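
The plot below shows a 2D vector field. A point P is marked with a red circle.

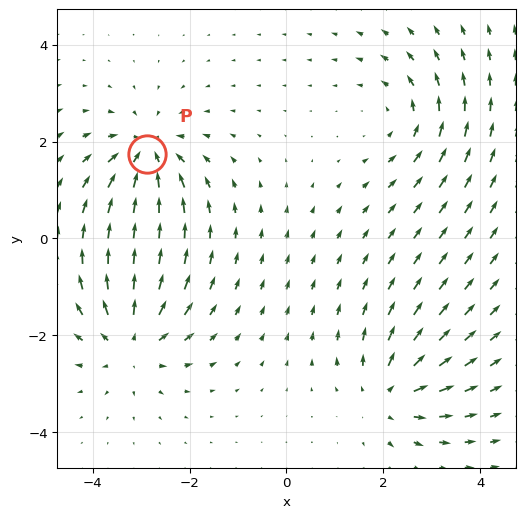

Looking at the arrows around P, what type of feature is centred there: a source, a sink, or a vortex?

sink

At P (-2.9, 1.7) the arrows converge inward. Divergence about -6, curl ≈0 — negative divergence with near-zero curl is a sink.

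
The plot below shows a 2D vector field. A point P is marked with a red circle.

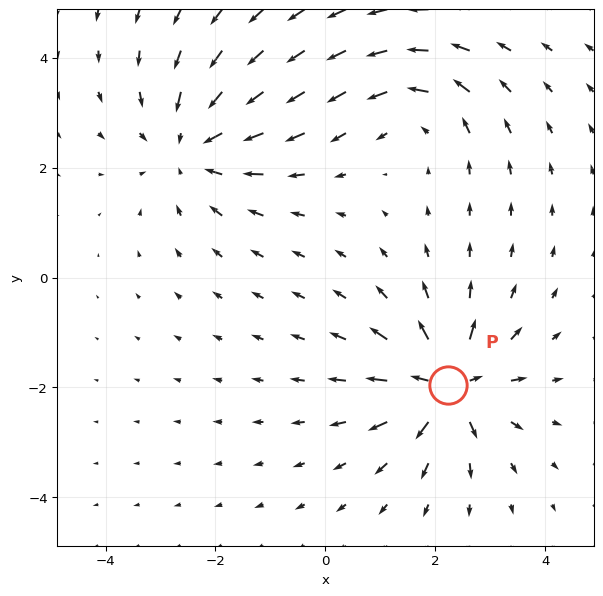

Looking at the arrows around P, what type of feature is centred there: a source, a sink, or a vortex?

At P (2.2, -2.0) the arrows spread outward. Divergence about +6, curl ≈0 — positive divergence with near-zero curl is a source.

source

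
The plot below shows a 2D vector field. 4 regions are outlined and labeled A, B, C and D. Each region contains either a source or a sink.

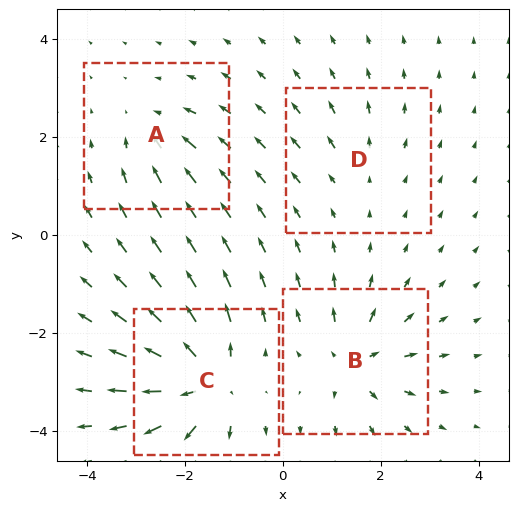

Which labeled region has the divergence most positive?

Divergence at each region's feature centre — A: about -4, B: about +6, C: about +9, D: about +3. Region C is most positive.

C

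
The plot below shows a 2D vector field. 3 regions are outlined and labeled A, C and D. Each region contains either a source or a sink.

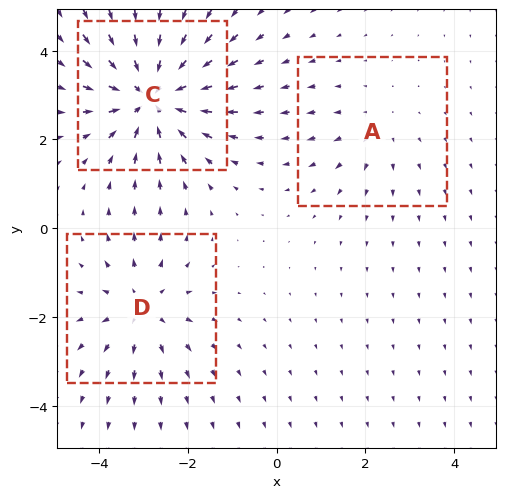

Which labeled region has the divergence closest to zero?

Divergence at each region's feature centre — A: about +2, C: about -5, D: about +3. Region A is closest to zero.

A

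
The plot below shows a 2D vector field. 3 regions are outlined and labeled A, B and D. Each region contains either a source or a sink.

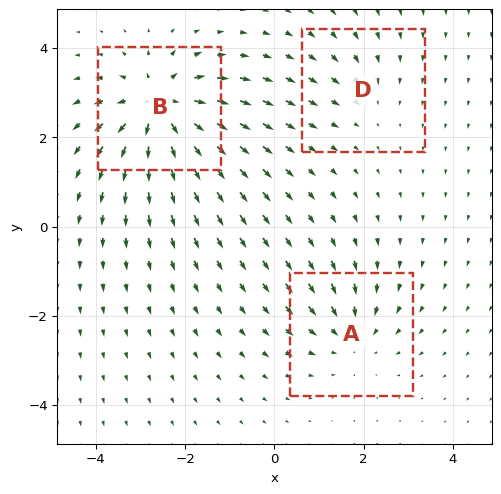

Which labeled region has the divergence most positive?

B

Divergence at each region's feature centre — A: about -3, B: about +5, D: about -2. Region B is most positive.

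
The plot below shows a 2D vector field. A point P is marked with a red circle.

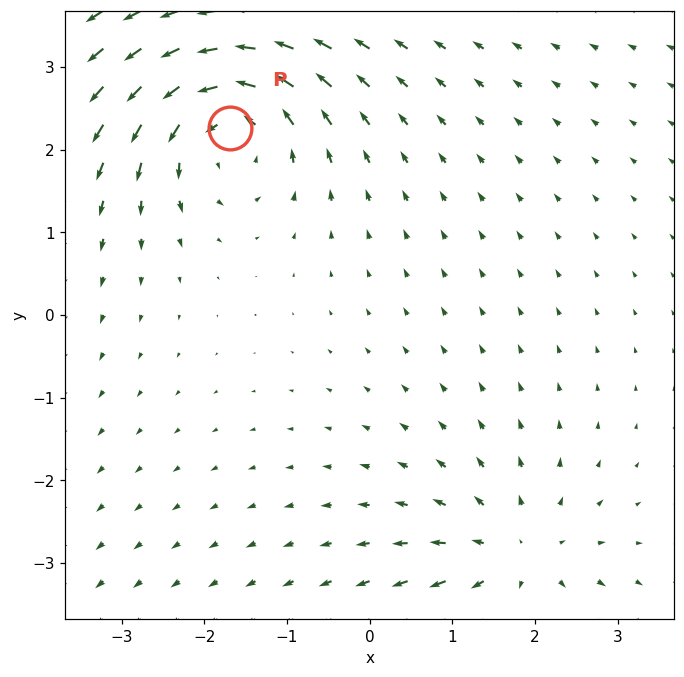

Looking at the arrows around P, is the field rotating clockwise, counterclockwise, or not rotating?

counterclockwise

Near P at (-1.7, 2.3) the arrows circulate counterclockwise. The curl (z-component) there is about +5; positive curl means counterclockwise rotation.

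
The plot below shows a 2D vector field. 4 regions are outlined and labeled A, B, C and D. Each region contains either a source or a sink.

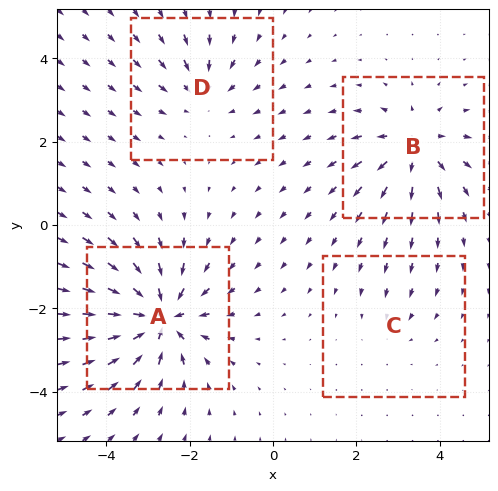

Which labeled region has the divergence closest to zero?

Divergence at each region's feature centre — A: about -8, B: about +6, C: about -2, D: about -4. Region C is closest to zero.

C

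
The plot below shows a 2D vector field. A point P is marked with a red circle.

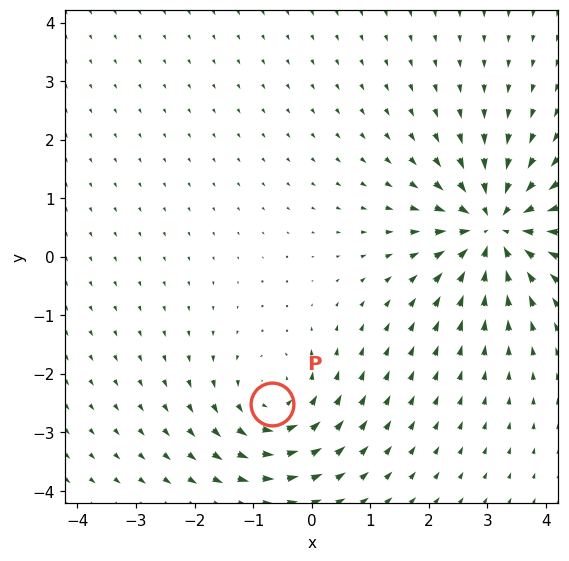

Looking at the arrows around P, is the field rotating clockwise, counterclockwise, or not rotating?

Near P at (-0.7, -2.5) the arrows circulate counterclockwise. The curl (z-component) there is about +4; positive curl means counterclockwise rotation.

counterclockwise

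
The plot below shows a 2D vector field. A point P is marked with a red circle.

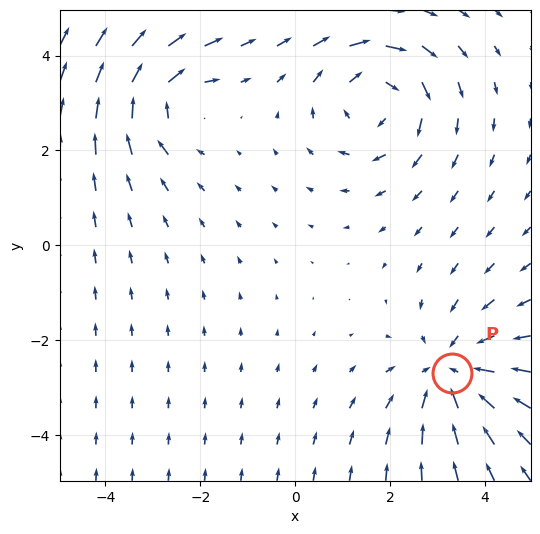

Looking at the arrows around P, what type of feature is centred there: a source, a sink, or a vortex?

At P (3.3, -2.7) the arrows converge inward. Divergence about -3, curl ≈0 — negative divergence with near-zero curl is a sink.

sink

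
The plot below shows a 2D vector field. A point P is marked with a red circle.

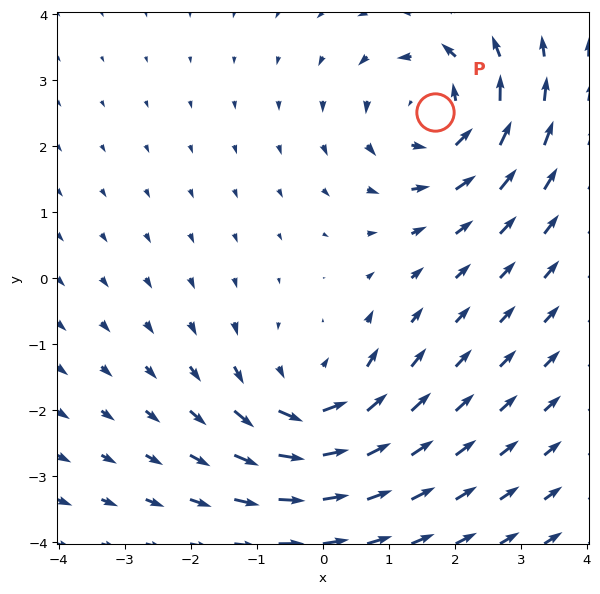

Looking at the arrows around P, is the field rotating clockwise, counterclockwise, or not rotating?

Near P at (1.7, 2.5) the arrows circulate counterclockwise. The curl (z-component) there is about +5; positive curl means counterclockwise rotation.

counterclockwise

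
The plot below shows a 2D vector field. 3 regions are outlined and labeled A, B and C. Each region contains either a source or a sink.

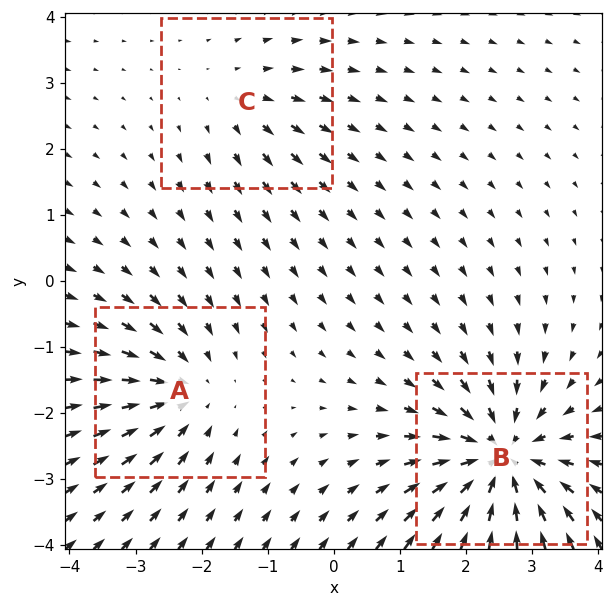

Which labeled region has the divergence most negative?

B

Divergence at each region's feature centre — A: about -3, B: about -6, C: about +2. Region B is most negative.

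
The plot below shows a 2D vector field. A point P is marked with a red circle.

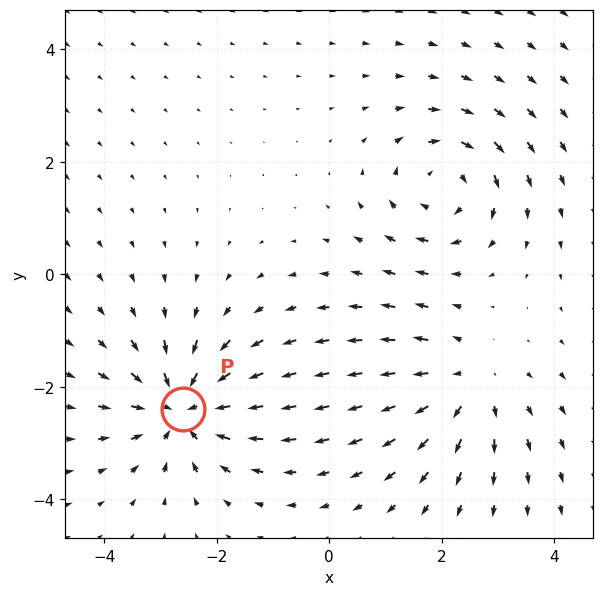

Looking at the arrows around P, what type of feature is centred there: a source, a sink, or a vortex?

At P (-2.6, -2.4) the arrows converge inward. Divergence about -5, curl ≈0 — negative divergence with near-zero curl is a sink.

sink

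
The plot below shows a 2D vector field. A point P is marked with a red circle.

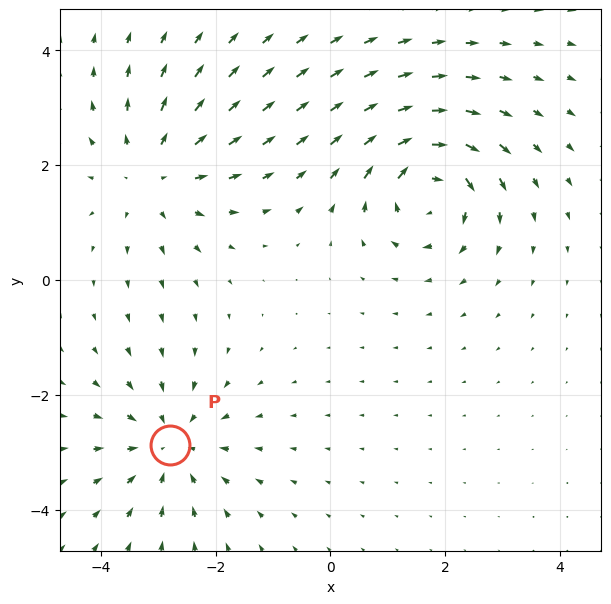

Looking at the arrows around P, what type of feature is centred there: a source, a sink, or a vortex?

sink

At P (-2.8, -2.9) the arrows converge inward. Divergence about -3, curl ≈0 — negative divergence with near-zero curl is a sink.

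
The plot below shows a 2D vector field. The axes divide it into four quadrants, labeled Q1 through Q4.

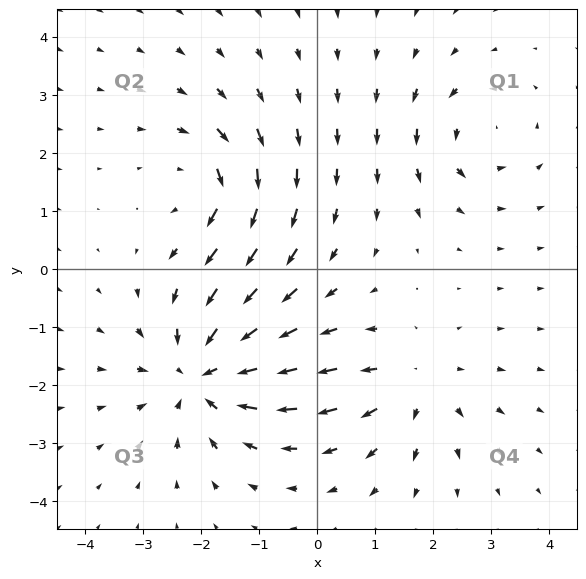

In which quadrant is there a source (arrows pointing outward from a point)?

The source sits at approximately (1.7, -2.0), which lies in quadrant Q4. The divergence there is about +3, positive as expected for a source.

Q4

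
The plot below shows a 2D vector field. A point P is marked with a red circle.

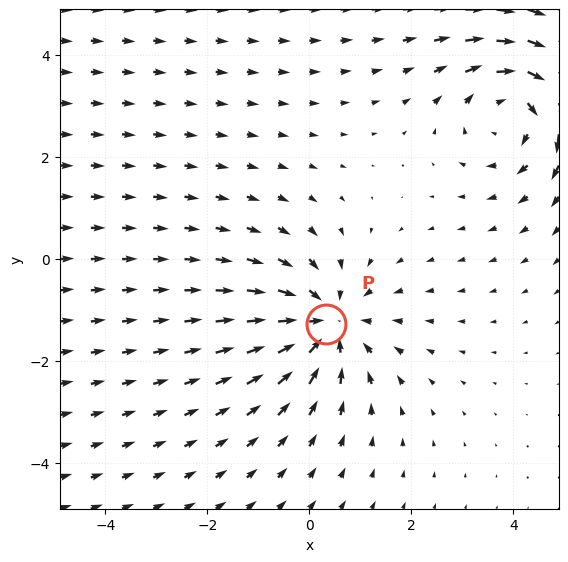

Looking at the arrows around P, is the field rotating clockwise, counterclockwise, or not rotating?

not rotating

Near P at (0.3, -1.3) the arrows show no circulation. The curl there is ≈0.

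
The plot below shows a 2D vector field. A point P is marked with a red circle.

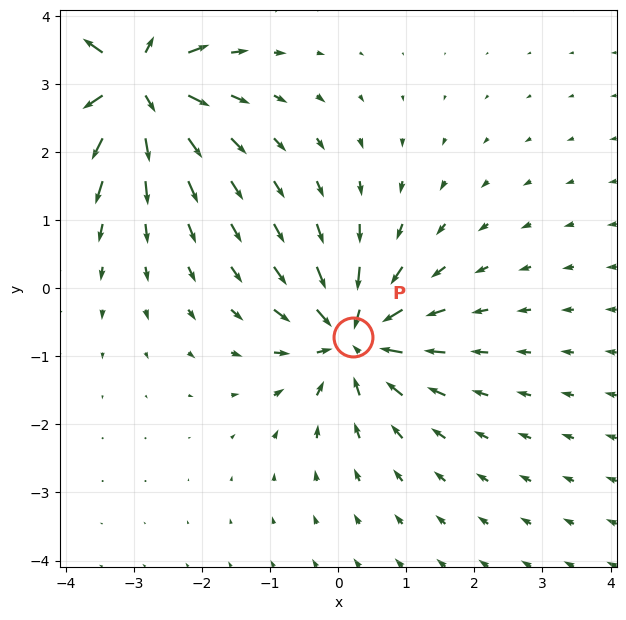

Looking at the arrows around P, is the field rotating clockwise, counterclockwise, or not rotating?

Near P at (0.2, -0.7) the arrows show no circulation. The curl there is ≈0.

not rotating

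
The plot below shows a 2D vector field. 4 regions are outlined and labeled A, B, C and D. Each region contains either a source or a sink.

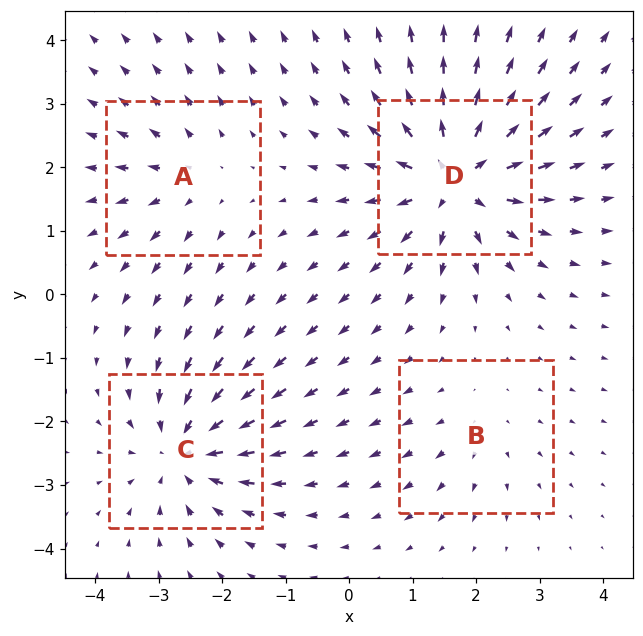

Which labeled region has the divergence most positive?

D

Divergence at each region's feature centre — A: about +3, B: about +2, C: about -6, D: about +8. Region D is most positive.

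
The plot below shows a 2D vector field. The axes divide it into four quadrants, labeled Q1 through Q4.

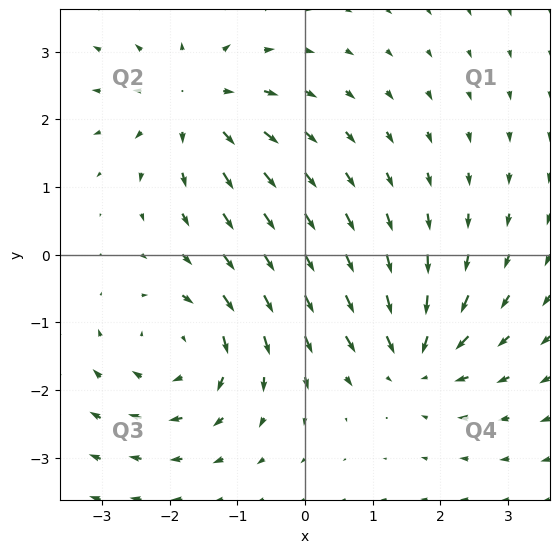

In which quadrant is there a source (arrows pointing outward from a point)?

Q2

The source sits at approximately (-1.6, 2.2), which lies in quadrant Q2. The divergence there is about +5, positive as expected for a source.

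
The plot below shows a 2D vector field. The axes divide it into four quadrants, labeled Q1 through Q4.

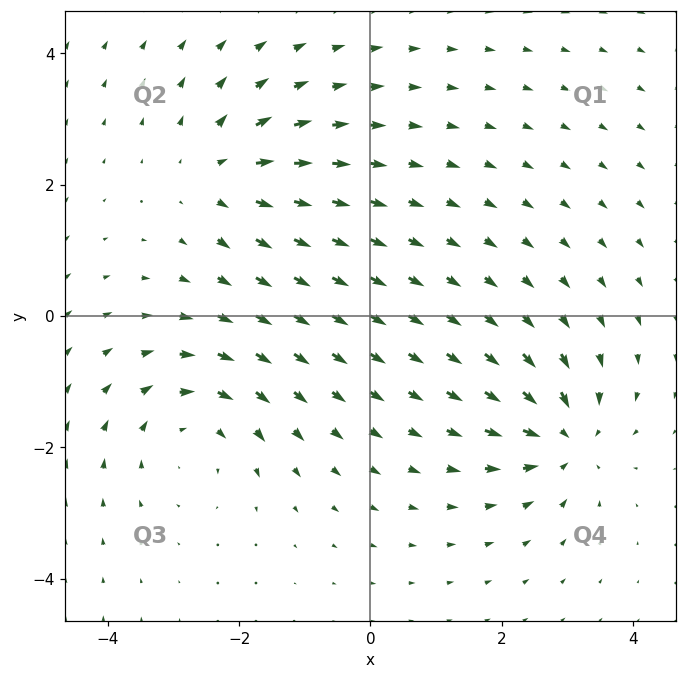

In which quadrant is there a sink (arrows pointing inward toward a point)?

Q4

The sink sits at approximately (3.0, -1.9), which lies in quadrant Q4. The divergence there is about -5, negative as expected for a sink.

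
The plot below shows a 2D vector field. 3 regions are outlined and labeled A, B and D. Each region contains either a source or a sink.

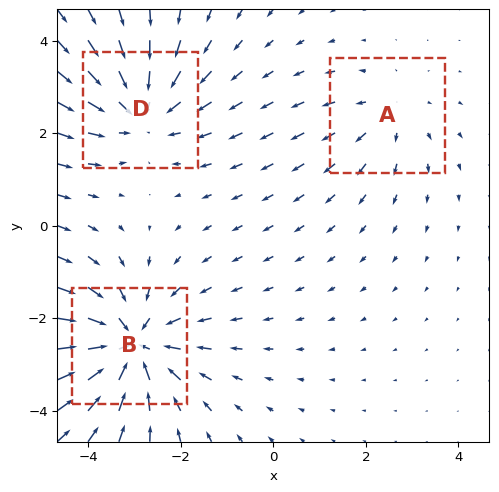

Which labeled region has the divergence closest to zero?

A

Divergence at each region's feature centre — A: about +2, B: about -4, D: about -3. Region A is closest to zero.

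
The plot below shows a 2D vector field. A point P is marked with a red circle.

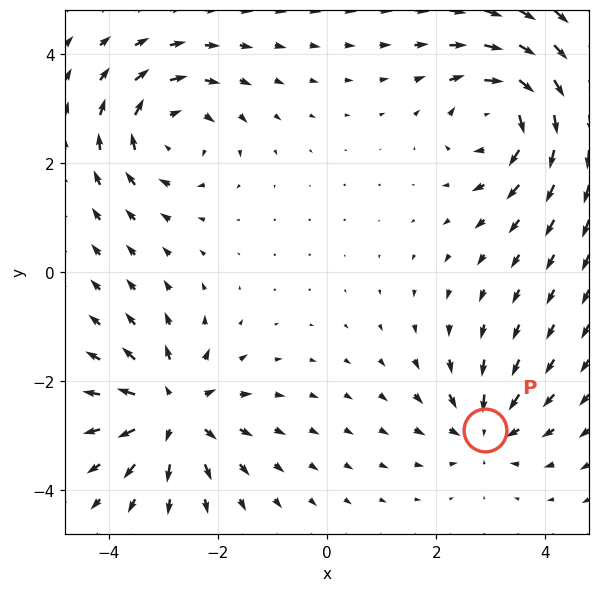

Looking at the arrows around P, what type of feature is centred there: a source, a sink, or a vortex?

At P (2.9, -2.9) the arrows converge inward. Divergence about -4, curl ≈0 — negative divergence with near-zero curl is a sink.

sink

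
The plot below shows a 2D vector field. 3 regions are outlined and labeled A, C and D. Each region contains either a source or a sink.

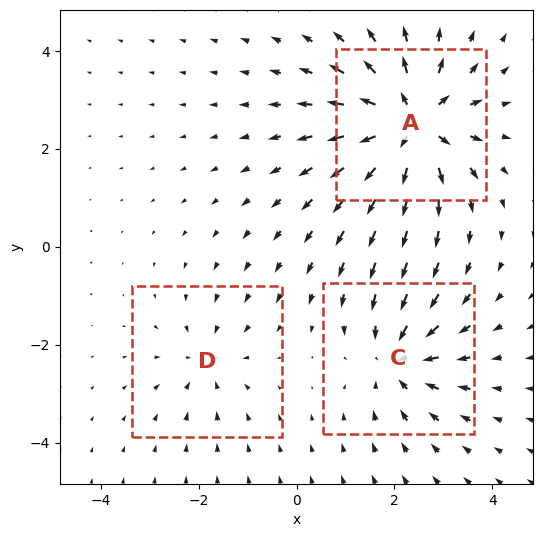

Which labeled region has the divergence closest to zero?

Divergence at each region's feature centre — A: about +6, C: about -4, D: about -2. Region D is closest to zero.

D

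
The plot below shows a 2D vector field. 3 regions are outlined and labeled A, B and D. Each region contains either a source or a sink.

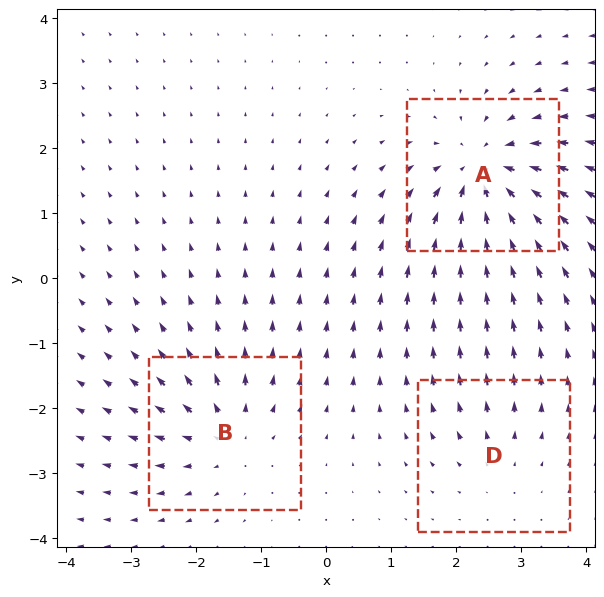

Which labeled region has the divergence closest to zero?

Divergence at each region's feature centre — A: about -6, B: about +4, D: about +2. Region D is closest to zero.

D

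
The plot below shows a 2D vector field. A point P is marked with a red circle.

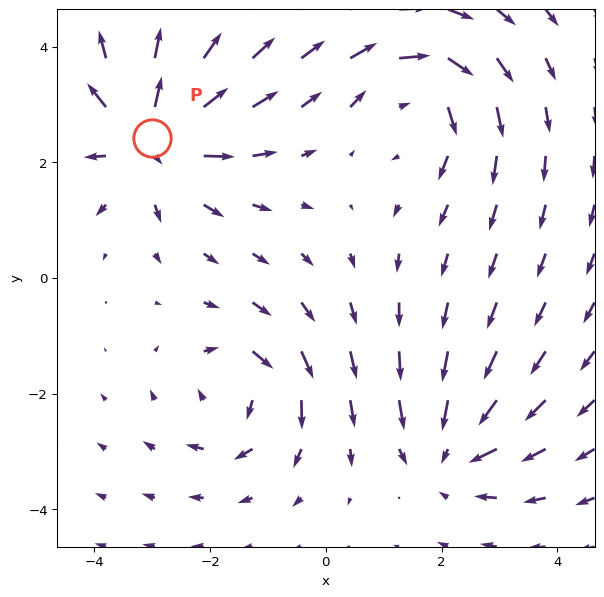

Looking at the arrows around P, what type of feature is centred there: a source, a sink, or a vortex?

source

At P (-3.0, 2.4) the arrows spread outward. Divergence about +6, curl ≈0 — positive divergence with near-zero curl is a source.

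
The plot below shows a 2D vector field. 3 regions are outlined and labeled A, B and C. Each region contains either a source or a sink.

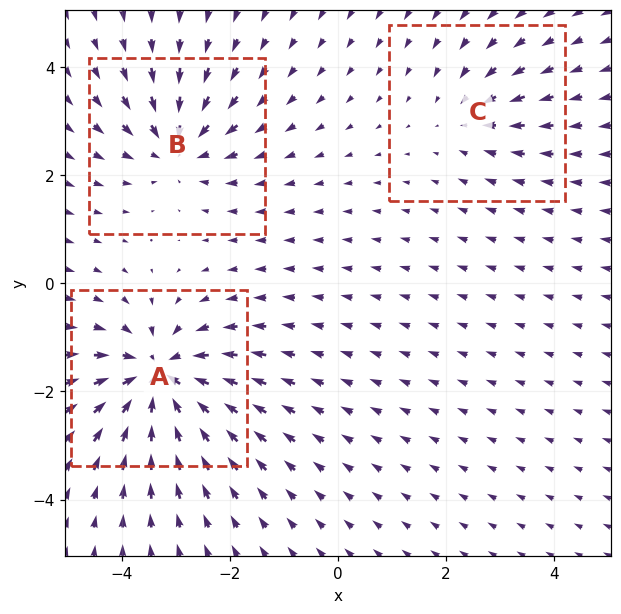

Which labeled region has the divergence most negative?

Divergence at each region's feature centre — A: about -6, B: about -4, C: about -2. Region A is most negative.

A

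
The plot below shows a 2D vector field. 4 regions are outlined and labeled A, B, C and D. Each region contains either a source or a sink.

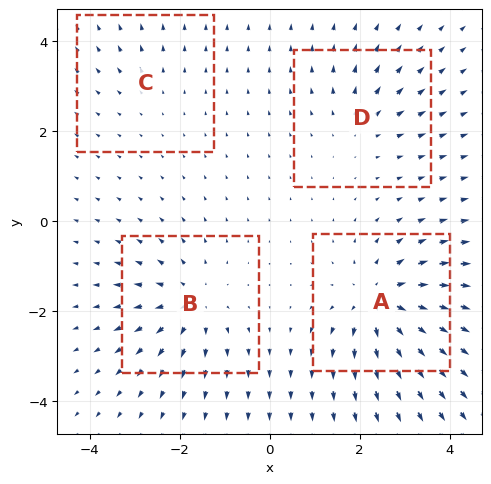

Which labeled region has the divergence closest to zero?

Divergence at each region's feature centre — A: about +7, B: about +5, C: about +2, D: about +3. Region C is closest to zero.

C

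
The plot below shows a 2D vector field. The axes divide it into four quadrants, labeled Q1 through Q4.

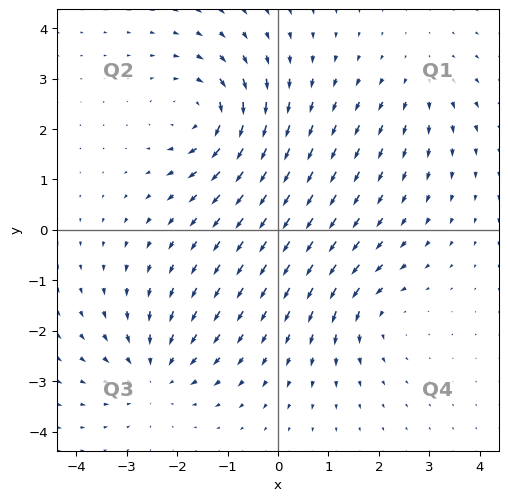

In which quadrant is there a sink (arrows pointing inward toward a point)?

The sink sits at approximately (-2.4, -2.8), which lies in quadrant Q3. The divergence there is about -4, negative as expected for a sink.

Q3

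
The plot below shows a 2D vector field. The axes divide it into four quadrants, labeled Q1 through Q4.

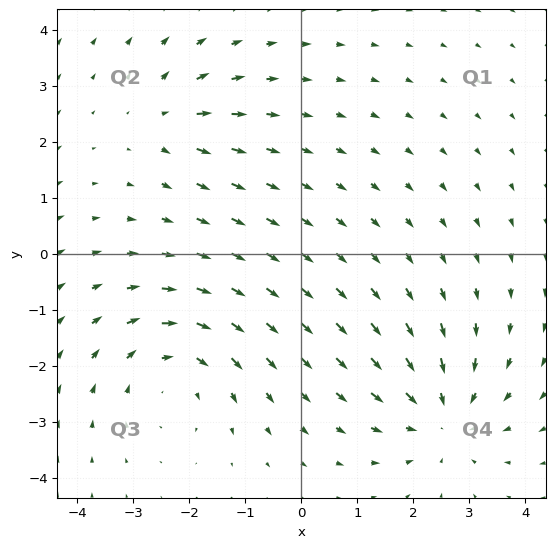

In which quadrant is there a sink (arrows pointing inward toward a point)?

The sink sits at approximately (2.5, -2.9), which lies in quadrant Q4. The divergence there is about -4, negative as expected for a sink.

Q4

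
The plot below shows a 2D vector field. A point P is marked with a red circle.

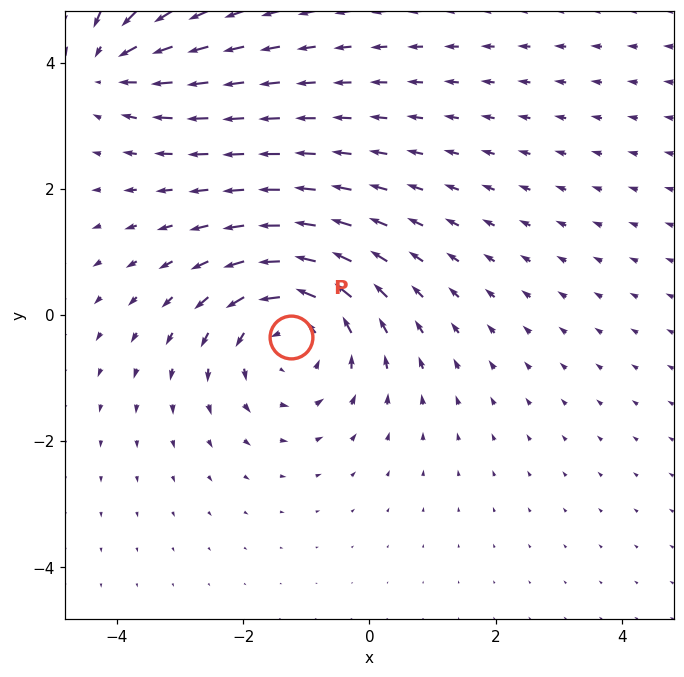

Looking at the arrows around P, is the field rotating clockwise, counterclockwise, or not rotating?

Near P at (-1.2, -0.3) the arrows circulate counterclockwise. The curl (z-component) there is about +4; positive curl means counterclockwise rotation.

counterclockwise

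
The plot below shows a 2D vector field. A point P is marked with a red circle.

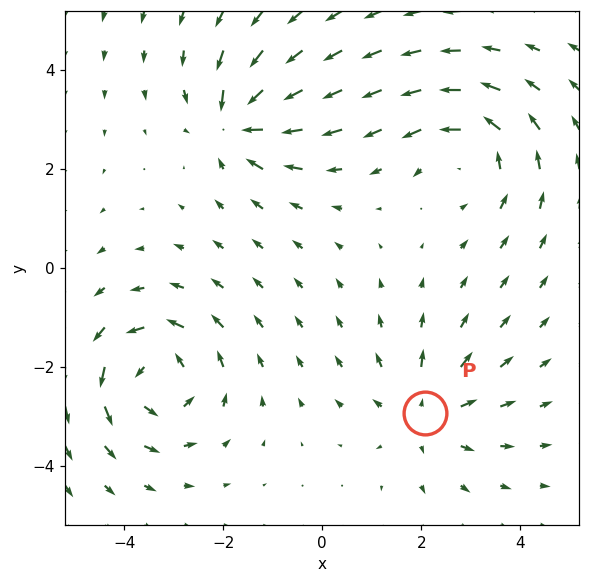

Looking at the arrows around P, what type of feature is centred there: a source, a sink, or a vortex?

At P (2.1, -2.9) the arrows spread outward. Divergence about +3, curl ≈0 — positive divergence with near-zero curl is a source.

source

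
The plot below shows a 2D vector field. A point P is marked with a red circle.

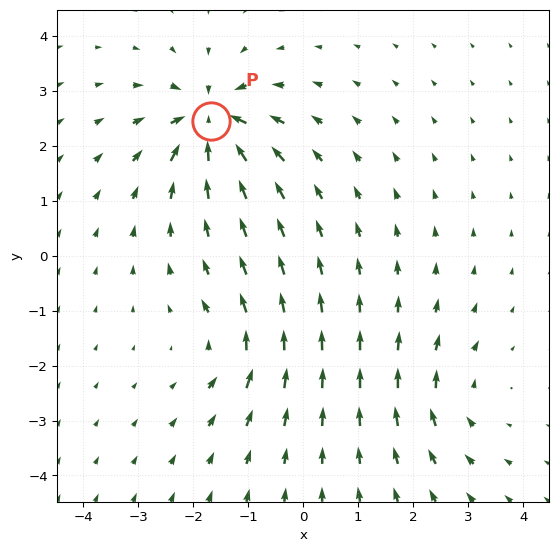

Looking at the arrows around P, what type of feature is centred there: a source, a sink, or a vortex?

At P (-1.7, 2.5) the arrows converge inward. Divergence about -7, curl ≈0 — negative divergence with near-zero curl is a sink.

sink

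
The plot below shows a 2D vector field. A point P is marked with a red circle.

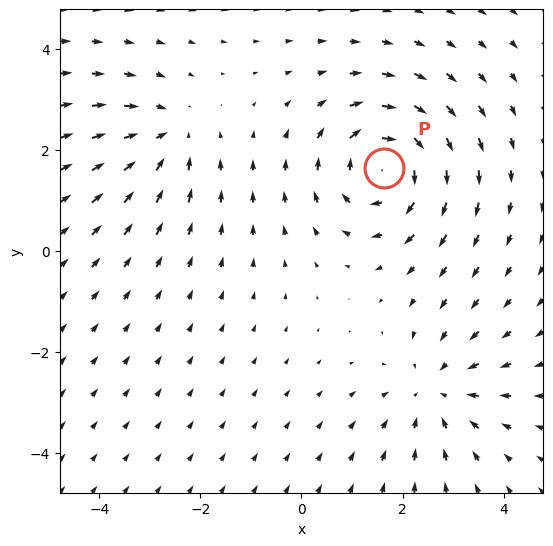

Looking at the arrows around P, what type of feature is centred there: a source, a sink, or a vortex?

At P (1.6, 1.6) the arrows circulate clockwise. Divergence ≈0, curl about -5 — near-zero divergence with nonzero curl is a vortex.

vortex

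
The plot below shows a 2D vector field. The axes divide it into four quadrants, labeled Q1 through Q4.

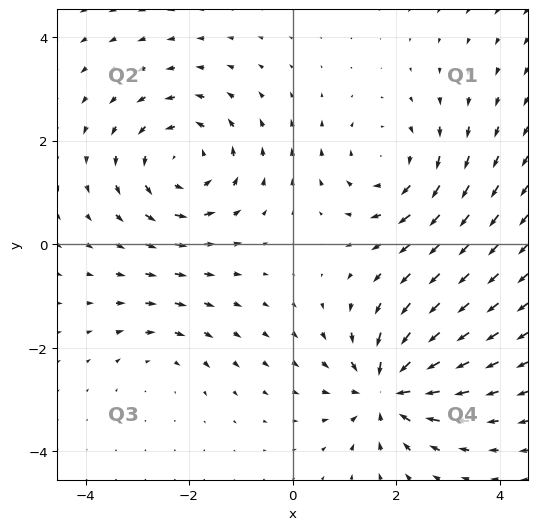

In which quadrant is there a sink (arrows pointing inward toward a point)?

The sink sits at approximately (1.8, -2.8), which lies in quadrant Q4. The divergence there is about -6, negative as expected for a sink.

Q4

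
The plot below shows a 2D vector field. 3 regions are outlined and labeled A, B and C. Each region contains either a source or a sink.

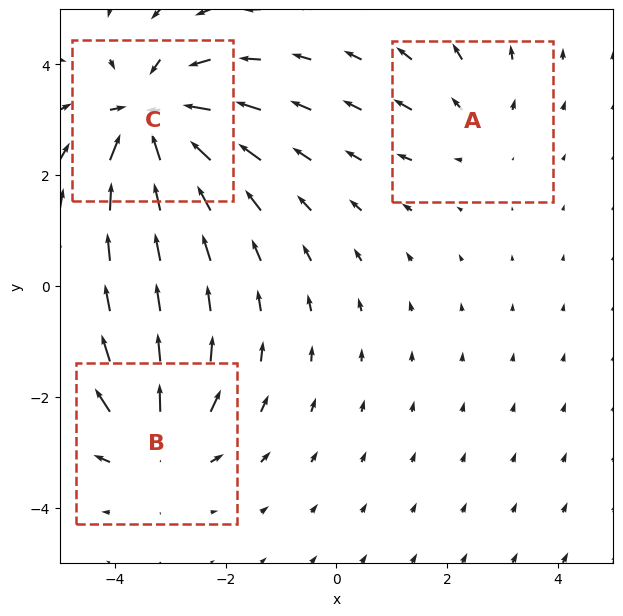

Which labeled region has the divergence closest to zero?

Divergence at each region's feature centre — A: about +2, B: about +4, C: about -6. Region A is closest to zero.

A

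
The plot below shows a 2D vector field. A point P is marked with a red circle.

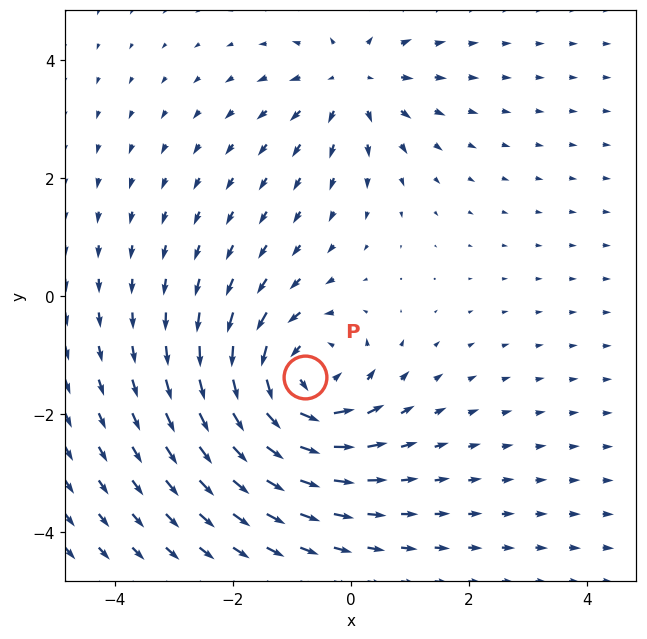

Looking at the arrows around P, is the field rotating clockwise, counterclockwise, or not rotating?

counterclockwise

Near P at (-0.8, -1.4) the arrows circulate counterclockwise. The curl (z-component) there is about +5; positive curl means counterclockwise rotation.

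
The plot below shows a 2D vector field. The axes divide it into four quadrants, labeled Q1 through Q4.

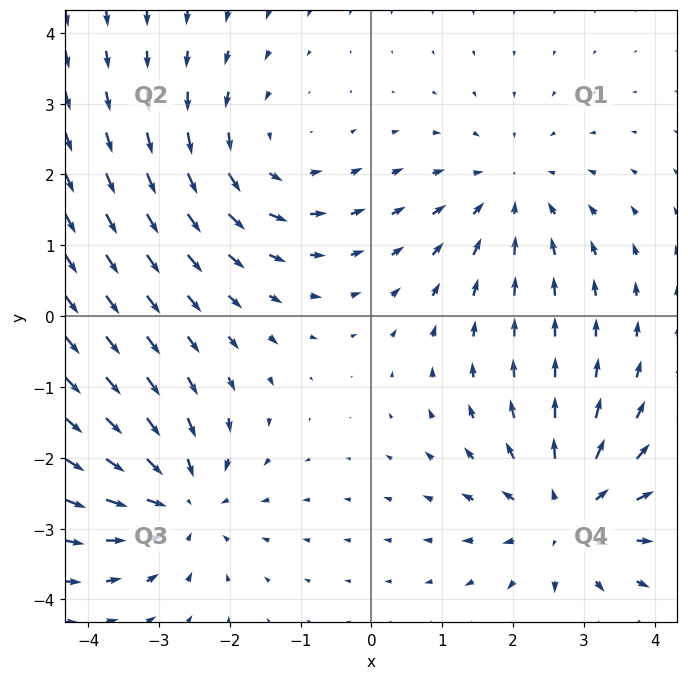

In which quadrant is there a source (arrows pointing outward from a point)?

The source sits at approximately (2.8, -2.8), which lies in quadrant Q4. The divergence there is about +3, positive as expected for a source.

Q4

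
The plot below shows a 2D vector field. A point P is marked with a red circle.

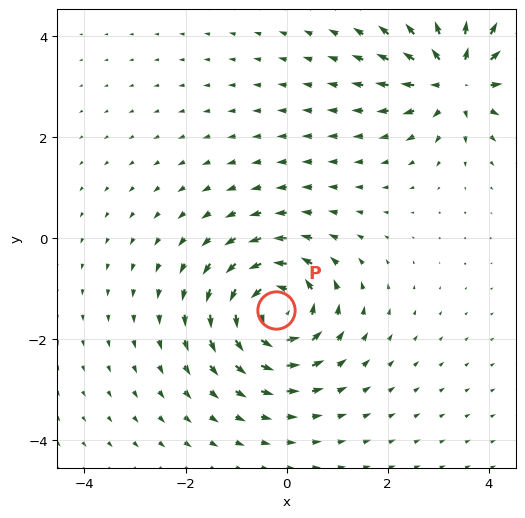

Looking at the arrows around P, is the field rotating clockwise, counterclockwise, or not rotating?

Near P at (-0.2, -1.4) the arrows circulate counterclockwise. The curl (z-component) there is about +5; positive curl means counterclockwise rotation.

counterclockwise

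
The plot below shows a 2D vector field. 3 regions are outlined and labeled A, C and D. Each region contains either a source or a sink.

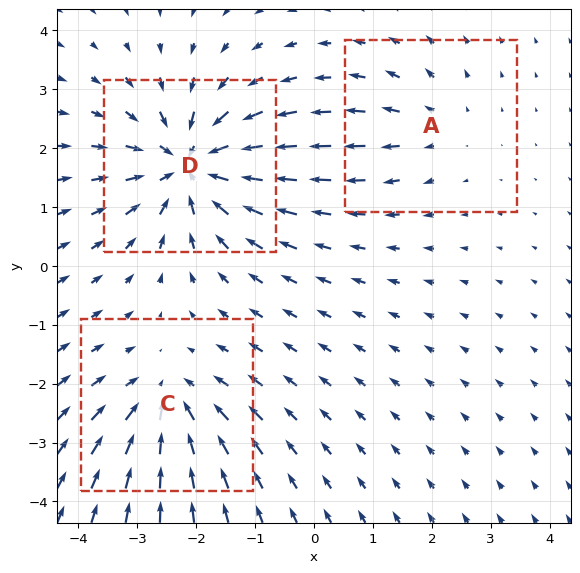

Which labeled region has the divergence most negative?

D

Divergence at each region's feature centre — A: about +2, C: about -4, D: about -6. Region D is most negative.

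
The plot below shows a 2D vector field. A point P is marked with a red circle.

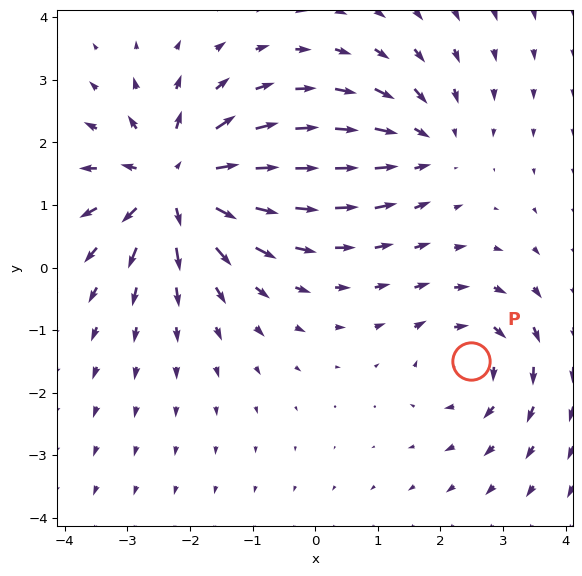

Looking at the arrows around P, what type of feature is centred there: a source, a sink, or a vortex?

At P (2.5, -1.5) the arrows circulate clockwise. Divergence ≈0, curl about -4 — near-zero divergence with nonzero curl is a vortex.

vortex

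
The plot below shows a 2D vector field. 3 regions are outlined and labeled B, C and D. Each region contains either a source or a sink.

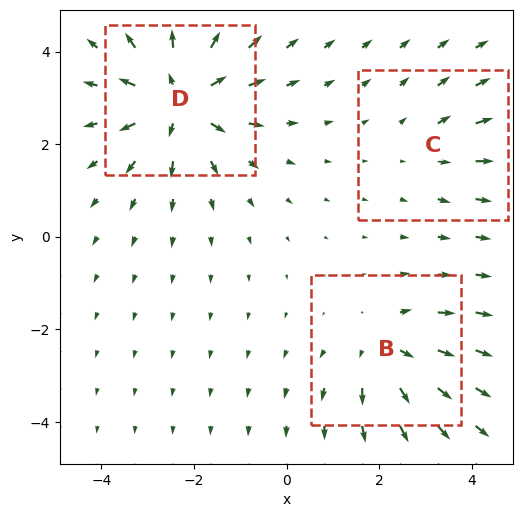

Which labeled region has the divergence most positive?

Divergence at each region's feature centre — B: about +3, C: about +2, D: about +5. Region D is most positive.

D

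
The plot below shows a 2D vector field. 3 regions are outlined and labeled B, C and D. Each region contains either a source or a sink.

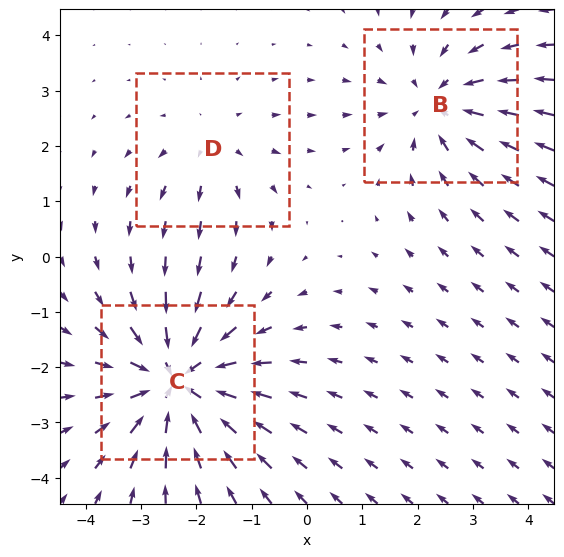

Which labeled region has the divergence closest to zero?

D

Divergence at each region's feature centre — B: about -3, C: about -4, D: about +2. Region D is closest to zero.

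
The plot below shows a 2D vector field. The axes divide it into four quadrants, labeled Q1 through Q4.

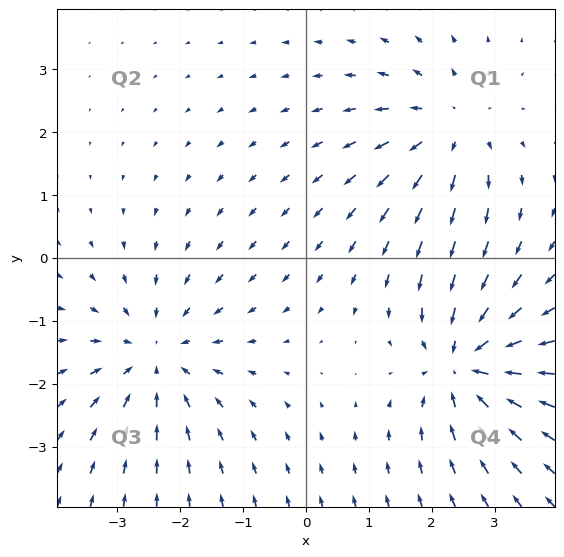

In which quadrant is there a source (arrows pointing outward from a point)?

The source sits at approximately (2.3, 2.1), which lies in quadrant Q1. The divergence there is about +3, positive as expected for a source.

Q1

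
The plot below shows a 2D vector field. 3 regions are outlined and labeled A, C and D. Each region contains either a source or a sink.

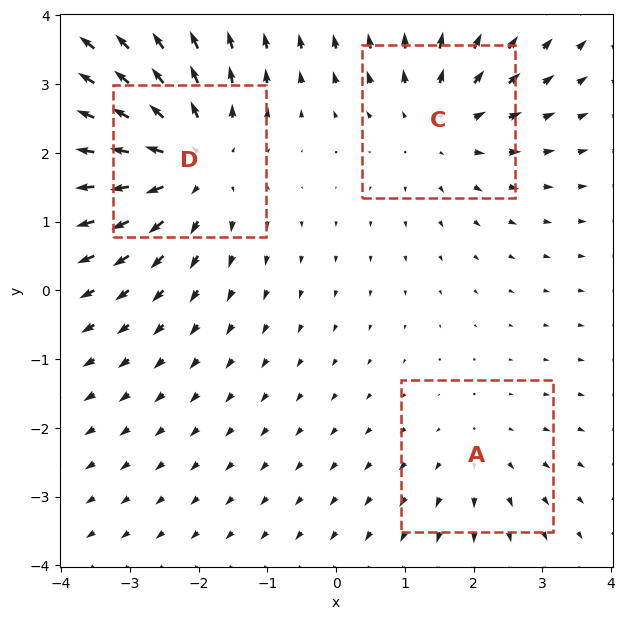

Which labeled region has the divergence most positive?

Divergence at each region's feature centre — A: about +2, C: about +3, D: about +4. Region D is most positive.

D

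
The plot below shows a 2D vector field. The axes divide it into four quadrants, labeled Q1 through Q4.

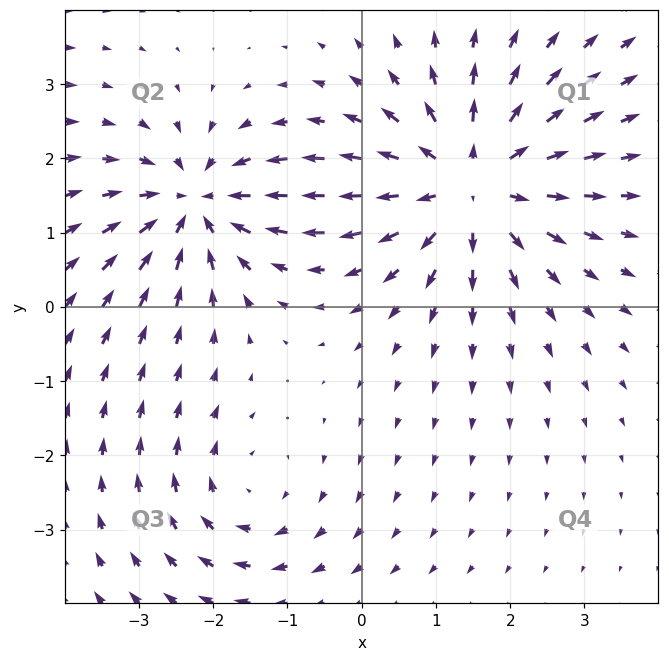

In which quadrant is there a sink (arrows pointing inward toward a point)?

Q2

The sink sits at approximately (-2.2, 1.4), which lies in quadrant Q2. The divergence there is about -5, negative as expected for a sink.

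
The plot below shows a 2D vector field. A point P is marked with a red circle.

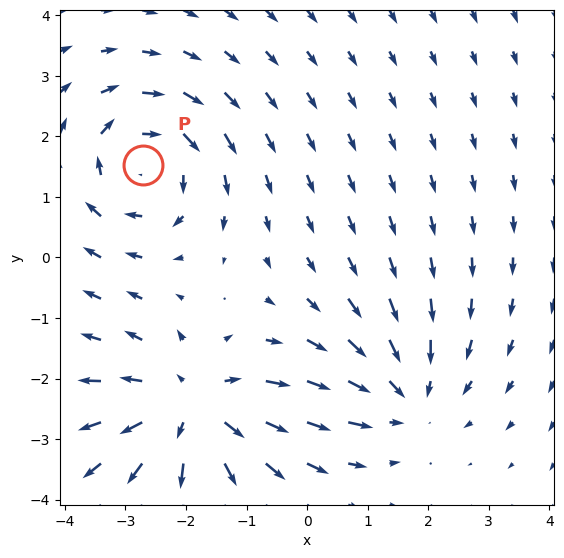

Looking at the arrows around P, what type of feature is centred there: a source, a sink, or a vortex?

vortex

At P (-2.7, 1.5) the arrows circulate clockwise. Divergence ≈0, curl about -4 — near-zero divergence with nonzero curl is a vortex.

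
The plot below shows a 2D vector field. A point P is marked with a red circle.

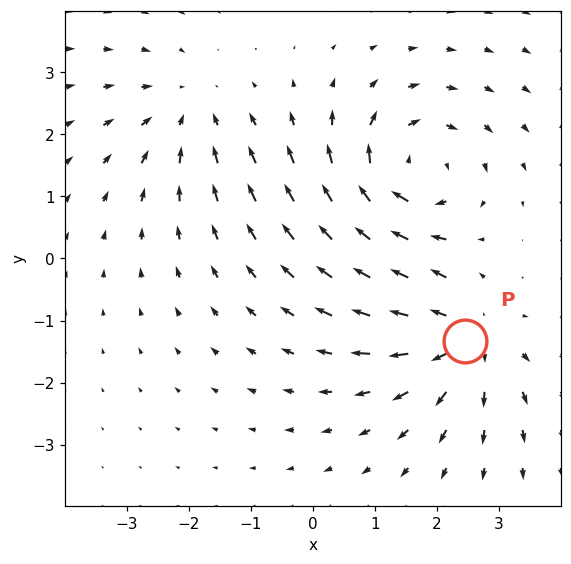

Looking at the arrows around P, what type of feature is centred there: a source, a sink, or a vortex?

At P (2.5, -1.3) the arrows spread outward. Divergence about +4, curl ≈0 — positive divergence with near-zero curl is a source.

source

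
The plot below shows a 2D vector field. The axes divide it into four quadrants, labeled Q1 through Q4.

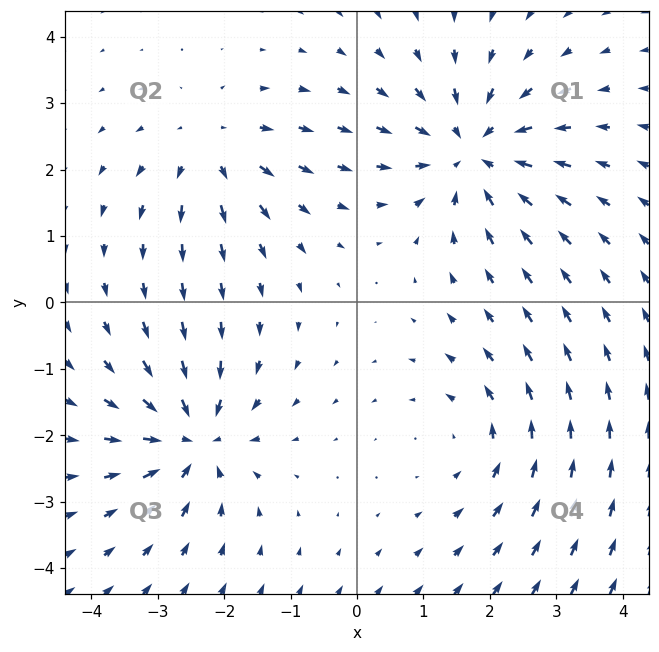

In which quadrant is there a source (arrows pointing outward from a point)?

The source sits at approximately (-2.2, 2.3), which lies in quadrant Q2. The divergence there is about +3, positive as expected for a source.

Q2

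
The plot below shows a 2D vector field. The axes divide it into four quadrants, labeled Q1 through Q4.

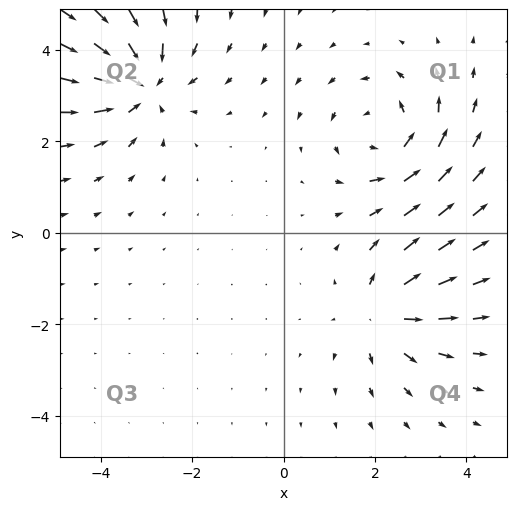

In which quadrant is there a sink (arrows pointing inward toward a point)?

Q2

The sink sits at approximately (-3.1, 3.3), which lies in quadrant Q2. The divergence there is about -5, negative as expected for a sink.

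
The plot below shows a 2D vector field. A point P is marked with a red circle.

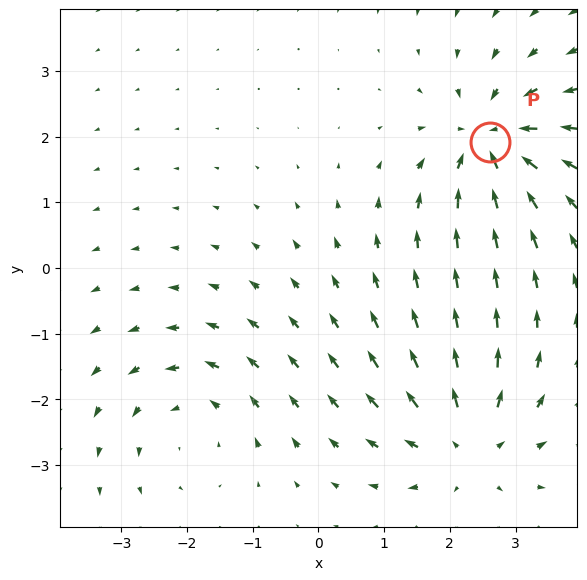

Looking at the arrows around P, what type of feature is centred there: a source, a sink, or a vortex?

sink

At P (2.6, 1.9) the arrows converge inward. Divergence about -6, curl ≈0 — negative divergence with near-zero curl is a sink.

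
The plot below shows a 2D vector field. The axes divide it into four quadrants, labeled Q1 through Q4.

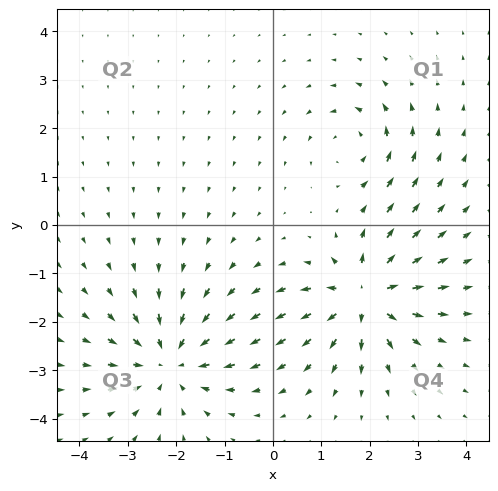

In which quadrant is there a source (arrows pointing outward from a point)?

The source sits at approximately (1.9, -1.5), which lies in quadrant Q4. The divergence there is about +6, positive as expected for a source.

Q4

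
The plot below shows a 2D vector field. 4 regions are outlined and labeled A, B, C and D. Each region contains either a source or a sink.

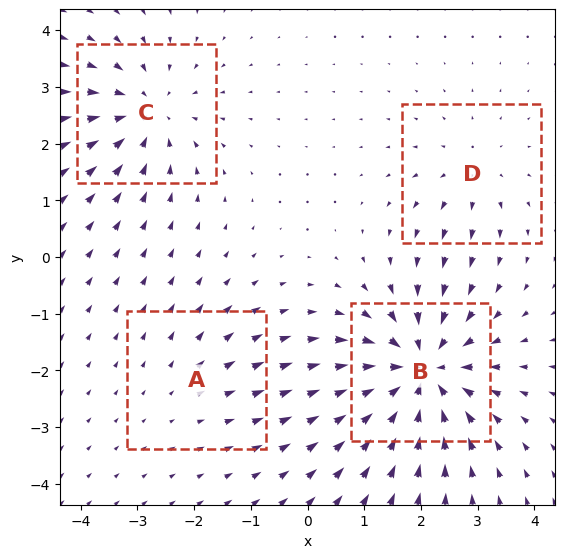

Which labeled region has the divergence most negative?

B

Divergence at each region's feature centre — A: about +2, B: about -7, C: about -5, D: about +3. Region B is most negative.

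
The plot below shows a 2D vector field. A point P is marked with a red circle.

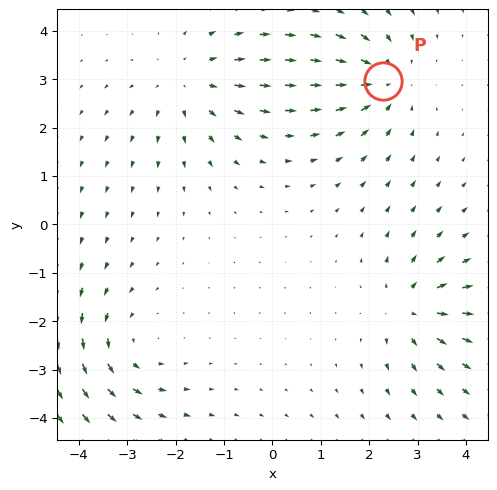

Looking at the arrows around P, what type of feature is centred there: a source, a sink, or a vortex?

At P (2.3, 3.0) the arrows converge inward. Divergence about -3, curl ≈0 — negative divergence with near-zero curl is a sink.

sink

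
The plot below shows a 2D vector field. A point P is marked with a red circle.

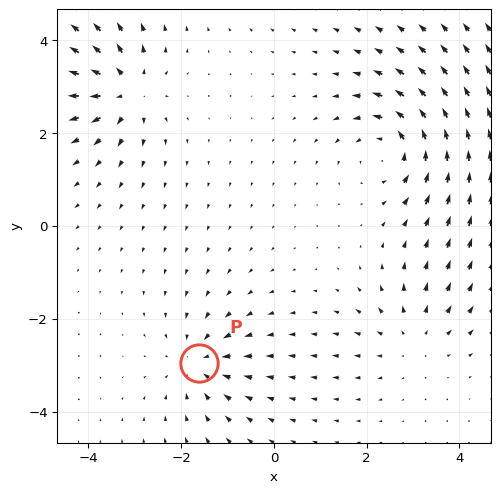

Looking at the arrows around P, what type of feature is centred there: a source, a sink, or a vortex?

At P (-1.6, -3.0) the arrows converge inward. Divergence about -3, curl ≈0 — negative divergence with near-zero curl is a sink.

sink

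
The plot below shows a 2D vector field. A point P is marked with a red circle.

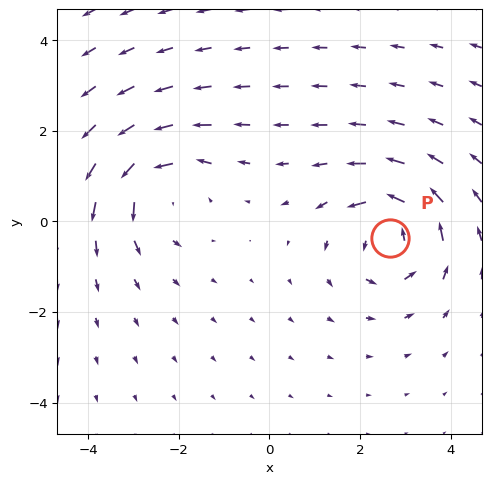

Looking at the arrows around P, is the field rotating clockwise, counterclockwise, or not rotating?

Near P at (2.7, -0.4) the arrows circulate counterclockwise. The curl (z-component) there is about +5; positive curl means counterclockwise rotation.

counterclockwise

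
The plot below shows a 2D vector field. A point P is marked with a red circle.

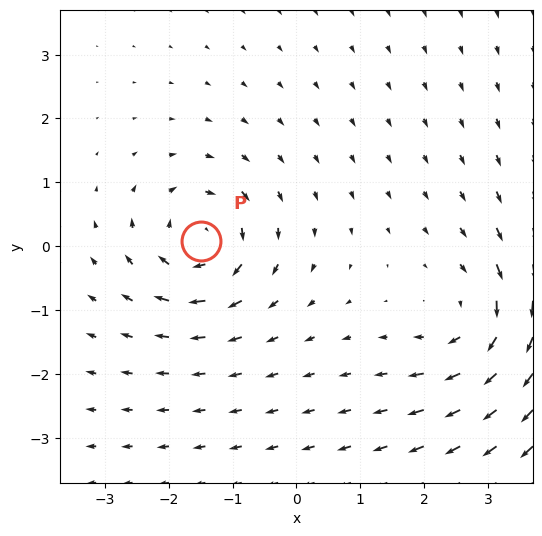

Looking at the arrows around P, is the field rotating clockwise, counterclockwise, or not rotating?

clockwise

Near P at (-1.5, 0.1) the arrows circulate clockwise. The curl (z-component) there is about -5; negative curl means clockwise rotation.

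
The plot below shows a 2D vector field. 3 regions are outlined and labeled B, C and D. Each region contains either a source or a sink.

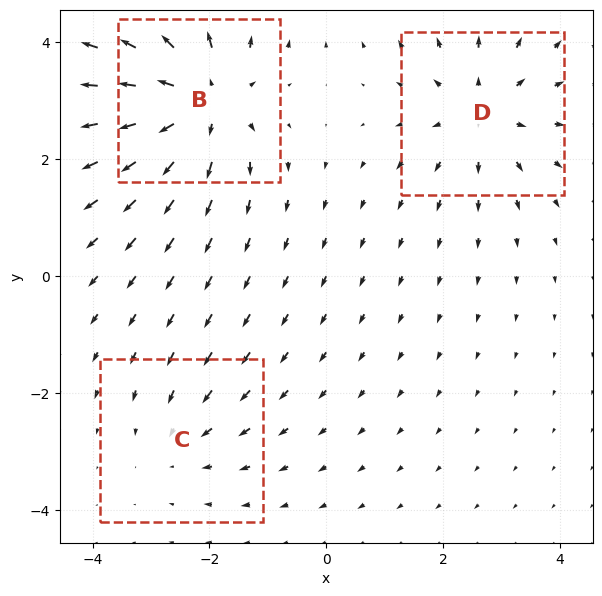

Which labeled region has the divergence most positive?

B

Divergence at each region's feature centre — B: about +5, C: about -2, D: about +3. Region B is most positive.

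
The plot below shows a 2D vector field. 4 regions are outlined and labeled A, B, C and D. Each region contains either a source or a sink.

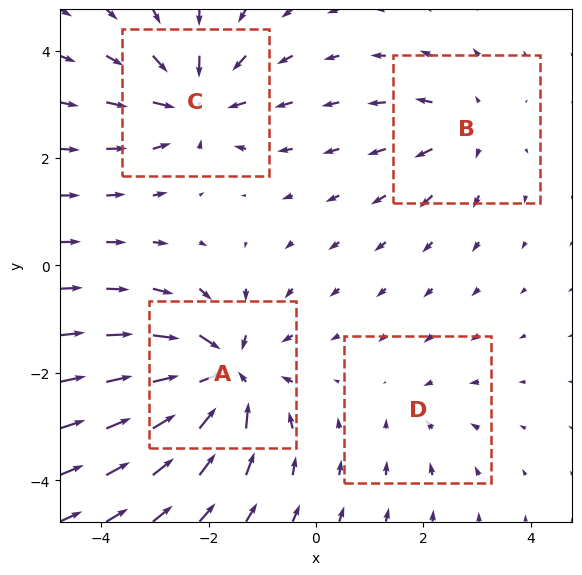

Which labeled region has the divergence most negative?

Divergence at each region's feature centre — A: about -7, B: about +3, C: about -5, D: about -2. Region A is most negative.

A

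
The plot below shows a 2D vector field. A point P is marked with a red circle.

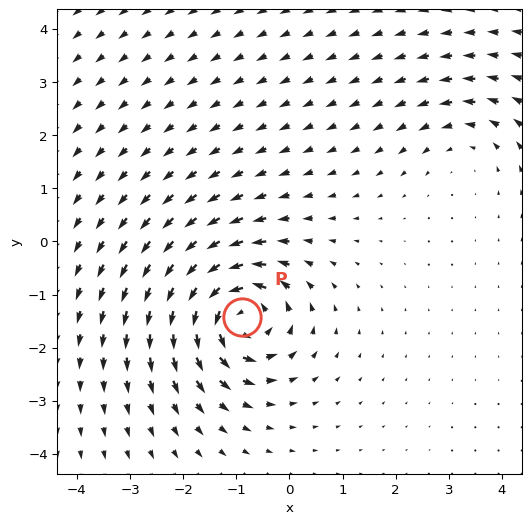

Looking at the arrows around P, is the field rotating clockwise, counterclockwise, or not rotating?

counterclockwise

Near P at (-0.9, -1.4) the arrows circulate counterclockwise. The curl (z-component) there is about +7; positive curl means counterclockwise rotation.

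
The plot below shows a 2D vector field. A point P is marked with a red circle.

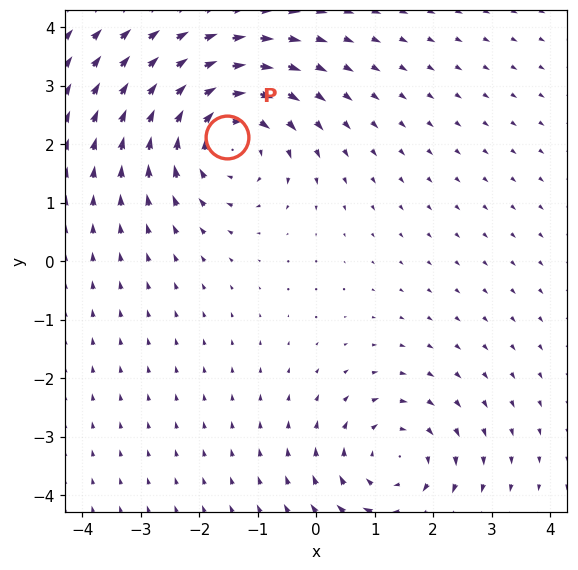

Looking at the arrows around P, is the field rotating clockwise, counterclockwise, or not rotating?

Near P at (-1.5, 2.1) the arrows circulate clockwise. The curl (z-component) there is about -4; negative curl means clockwise rotation.

clockwise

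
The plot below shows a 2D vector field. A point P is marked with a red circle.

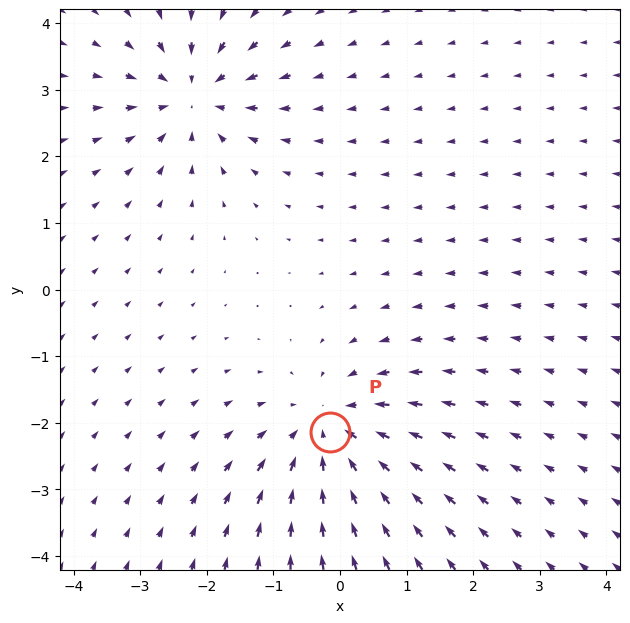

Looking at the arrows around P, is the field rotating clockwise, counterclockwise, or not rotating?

Near P at (-0.2, -2.1) the arrows show no circulation. The curl there is ≈0.

not rotating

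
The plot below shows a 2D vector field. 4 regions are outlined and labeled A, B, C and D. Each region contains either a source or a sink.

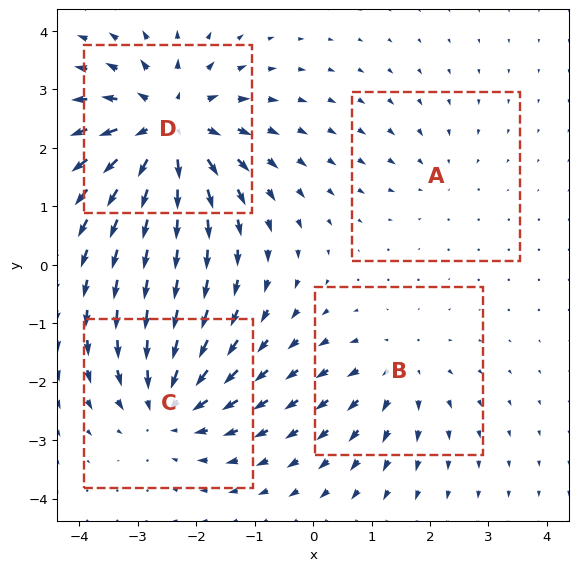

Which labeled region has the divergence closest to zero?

Divergence at each region's feature centre — A: about -2, B: about +3, C: about -5, D: about +7. Region A is closest to zero.

A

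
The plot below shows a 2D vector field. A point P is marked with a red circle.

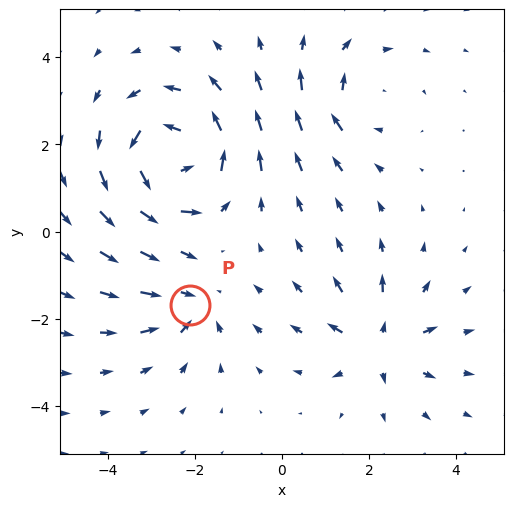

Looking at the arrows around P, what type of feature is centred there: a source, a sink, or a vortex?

At P (-2.1, -1.7) the arrows converge inward. Divergence about -3, curl ≈0 — negative divergence with near-zero curl is a sink.

sink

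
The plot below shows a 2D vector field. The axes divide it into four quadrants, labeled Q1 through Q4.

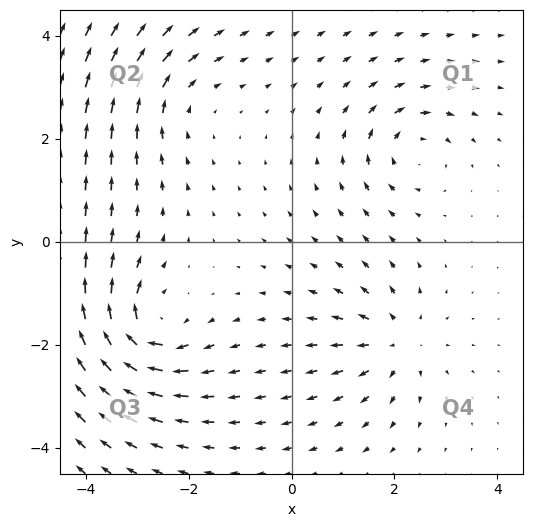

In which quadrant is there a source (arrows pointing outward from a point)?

Q4

The source sits at approximately (2.0, -1.9), which lies in quadrant Q4. The divergence there is about +4, positive as expected for a source.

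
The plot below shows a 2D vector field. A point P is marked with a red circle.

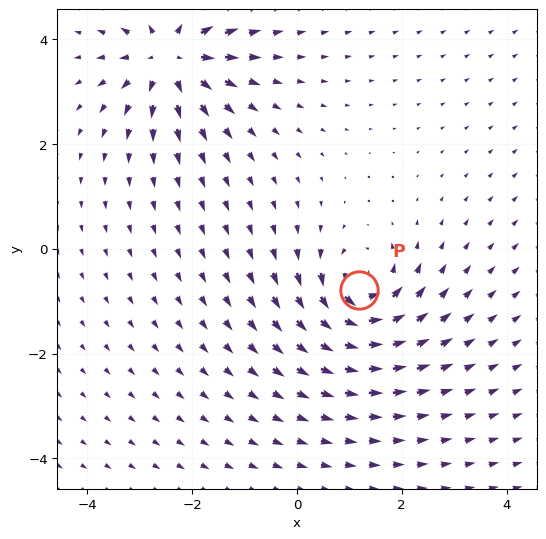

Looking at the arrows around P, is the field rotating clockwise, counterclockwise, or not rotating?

Near P at (1.2, -0.8) the arrows circulate counterclockwise. The curl (z-component) there is about +5; positive curl means counterclockwise rotation.

counterclockwise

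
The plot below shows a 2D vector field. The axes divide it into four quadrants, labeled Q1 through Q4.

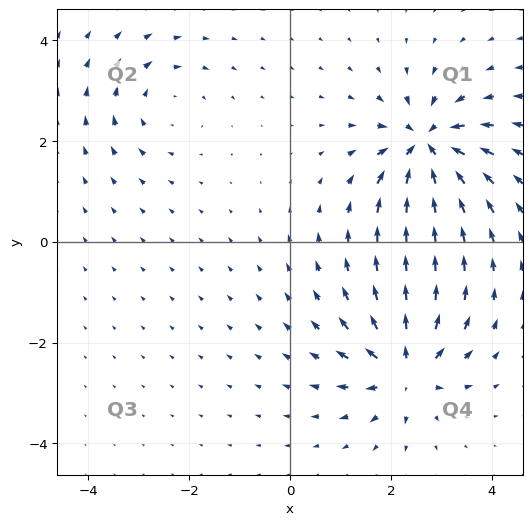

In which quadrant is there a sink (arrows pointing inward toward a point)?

The sink sits at approximately (2.7, 1.9), which lies in quadrant Q1. The divergence there is about -7, negative as expected for a sink.

Q1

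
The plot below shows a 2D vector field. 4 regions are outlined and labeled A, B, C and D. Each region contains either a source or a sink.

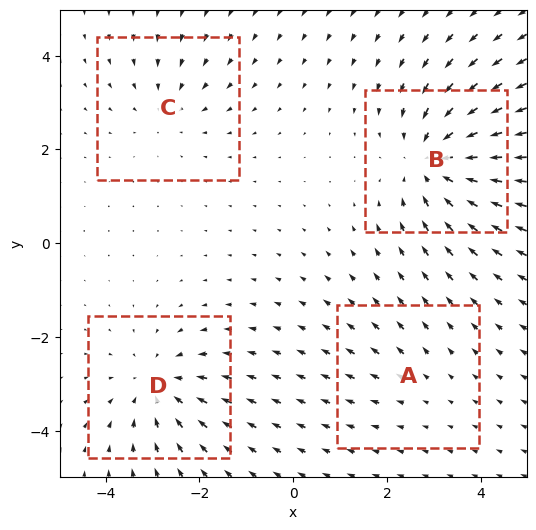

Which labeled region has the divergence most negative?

Divergence at each region's feature centre — A: about +2, B: about -6, C: about -3, D: about -5. Region B is most negative.

B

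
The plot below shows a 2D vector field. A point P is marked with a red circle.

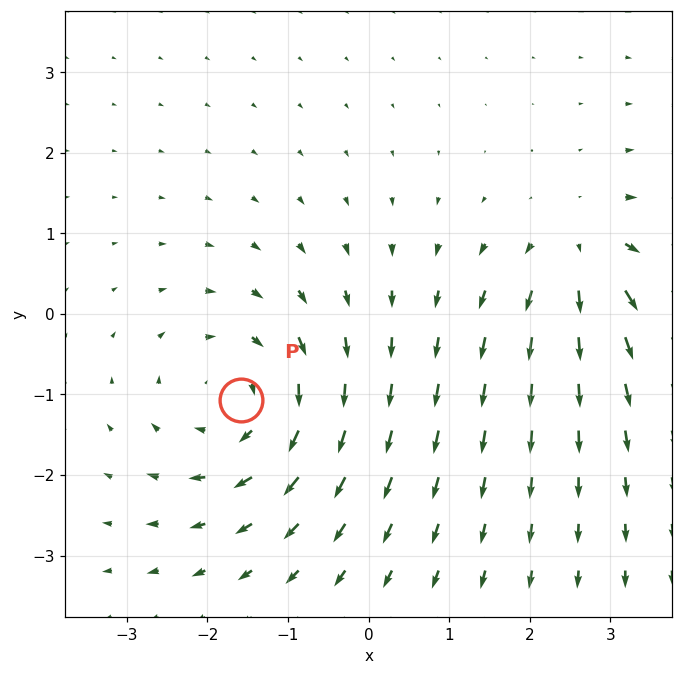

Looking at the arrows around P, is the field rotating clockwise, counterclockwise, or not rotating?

Near P at (-1.6, -1.1) the arrows circulate clockwise. The curl (z-component) there is about -4; negative curl means clockwise rotation.

clockwise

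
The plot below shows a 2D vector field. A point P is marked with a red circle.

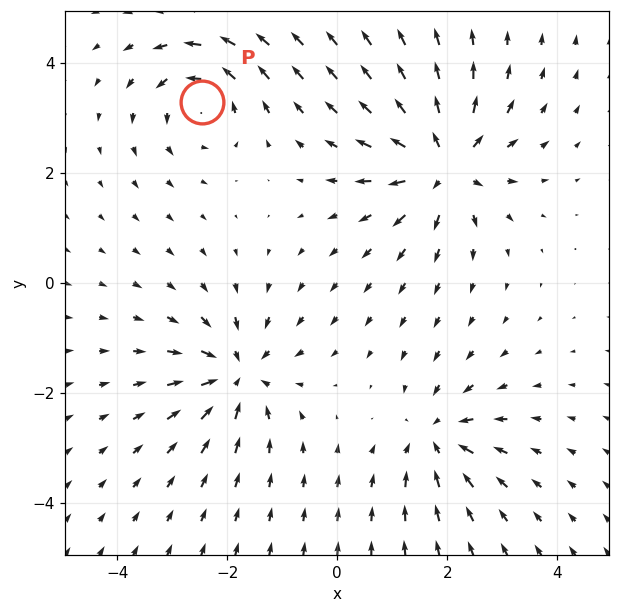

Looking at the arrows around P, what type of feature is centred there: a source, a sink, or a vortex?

At P (-2.5, 3.3) the arrows circulate counterclockwise. Divergence ≈0, curl about +5 — near-zero divergence with nonzero curl is a vortex.

vortex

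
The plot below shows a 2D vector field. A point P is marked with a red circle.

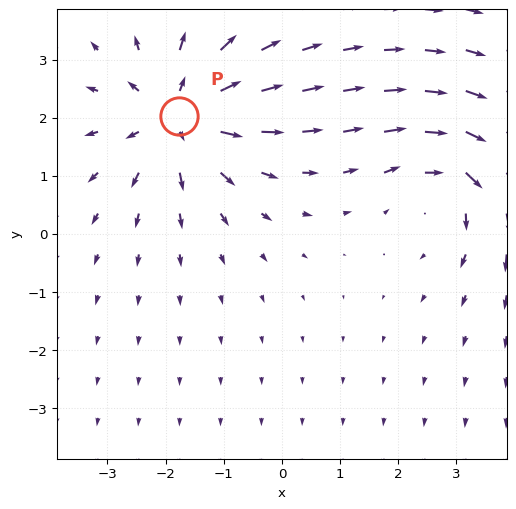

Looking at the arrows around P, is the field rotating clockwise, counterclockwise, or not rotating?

Near P at (-1.8, 2.0) the arrows show no circulation. The curl there is ≈0.

not rotating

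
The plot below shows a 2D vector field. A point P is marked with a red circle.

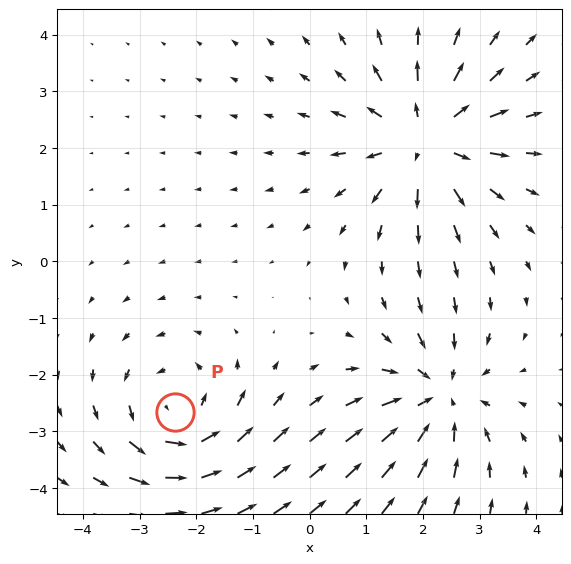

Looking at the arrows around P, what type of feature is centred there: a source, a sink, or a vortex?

vortex

At P (-2.4, -2.7) the arrows circulate counterclockwise. Divergence ≈0, curl about +3 — near-zero divergence with nonzero curl is a vortex.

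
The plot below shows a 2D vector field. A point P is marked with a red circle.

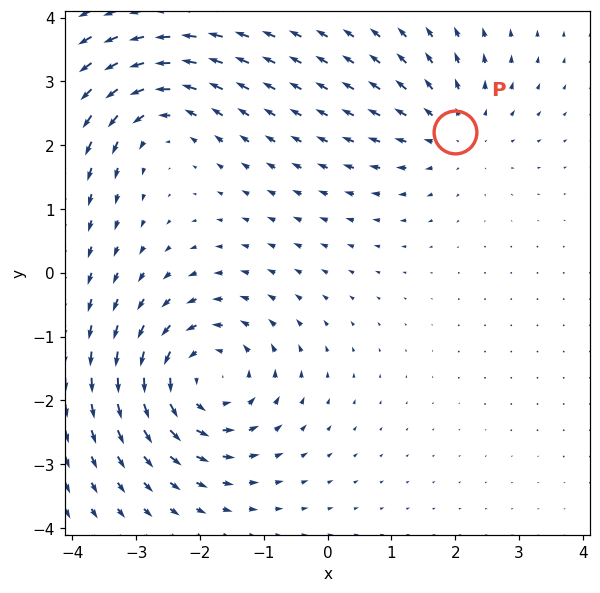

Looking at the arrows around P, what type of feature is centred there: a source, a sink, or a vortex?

source

At P (2.0, 2.2) the arrows spread outward. Divergence about +3, curl ≈0 — positive divergence with near-zero curl is a source.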